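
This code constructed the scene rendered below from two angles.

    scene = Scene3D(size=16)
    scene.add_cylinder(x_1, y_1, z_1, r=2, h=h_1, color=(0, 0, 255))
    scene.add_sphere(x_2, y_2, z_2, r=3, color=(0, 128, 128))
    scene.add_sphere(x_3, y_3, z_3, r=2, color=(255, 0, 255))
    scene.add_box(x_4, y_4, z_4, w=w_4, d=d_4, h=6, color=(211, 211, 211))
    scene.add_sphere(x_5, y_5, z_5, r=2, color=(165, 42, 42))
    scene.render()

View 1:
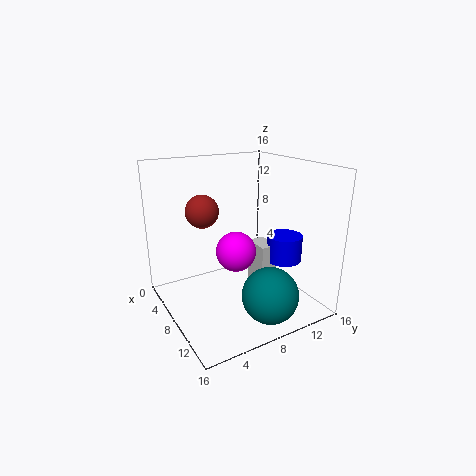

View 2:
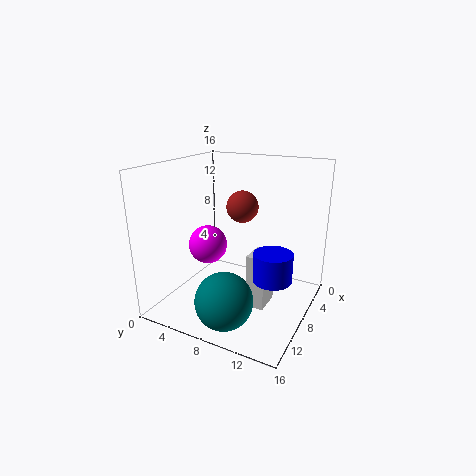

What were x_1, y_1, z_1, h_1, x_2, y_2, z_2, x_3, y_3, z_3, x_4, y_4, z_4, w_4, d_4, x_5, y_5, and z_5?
x_1 = 10
y_1 = 13
z_1 = 5
h_1 = 3
x_2 = 13
y_2 = 9
z_2 = 3
x_3 = 11
y_3 = 6
z_3 = 8
x_4 = 7
y_4 = 10
z_4 = 1
w_4 = 3
d_4 = 2
x_5 = 3
y_5 = 6
z_5 = 10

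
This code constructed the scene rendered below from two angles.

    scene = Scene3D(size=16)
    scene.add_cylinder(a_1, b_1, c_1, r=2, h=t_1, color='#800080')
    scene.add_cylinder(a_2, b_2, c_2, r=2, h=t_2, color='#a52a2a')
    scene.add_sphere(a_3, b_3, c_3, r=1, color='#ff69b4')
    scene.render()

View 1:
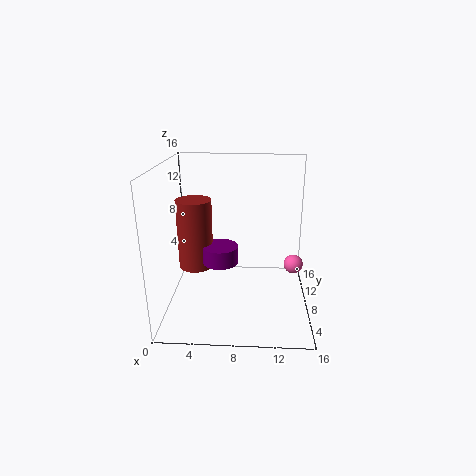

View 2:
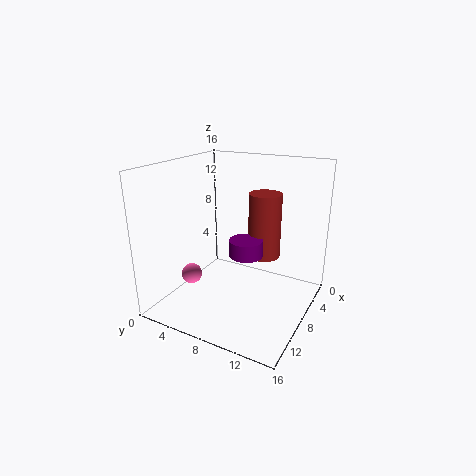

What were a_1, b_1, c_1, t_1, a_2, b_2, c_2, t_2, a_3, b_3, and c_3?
a_1 = 6, b_1 = 8, c_1 = 5, t_1 = 2, a_2 = 3, b_2 = 9, c_2 = 4, t_2 = 8, a_3 = 14, b_3 = 6, c_3 = 6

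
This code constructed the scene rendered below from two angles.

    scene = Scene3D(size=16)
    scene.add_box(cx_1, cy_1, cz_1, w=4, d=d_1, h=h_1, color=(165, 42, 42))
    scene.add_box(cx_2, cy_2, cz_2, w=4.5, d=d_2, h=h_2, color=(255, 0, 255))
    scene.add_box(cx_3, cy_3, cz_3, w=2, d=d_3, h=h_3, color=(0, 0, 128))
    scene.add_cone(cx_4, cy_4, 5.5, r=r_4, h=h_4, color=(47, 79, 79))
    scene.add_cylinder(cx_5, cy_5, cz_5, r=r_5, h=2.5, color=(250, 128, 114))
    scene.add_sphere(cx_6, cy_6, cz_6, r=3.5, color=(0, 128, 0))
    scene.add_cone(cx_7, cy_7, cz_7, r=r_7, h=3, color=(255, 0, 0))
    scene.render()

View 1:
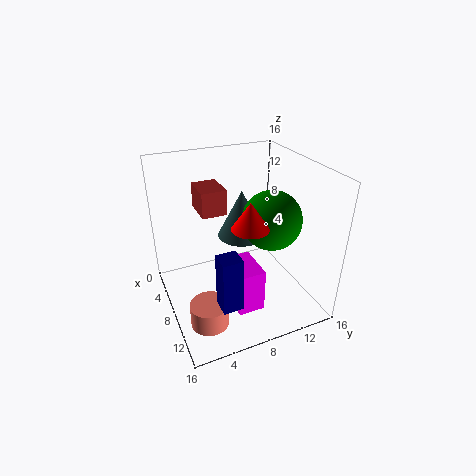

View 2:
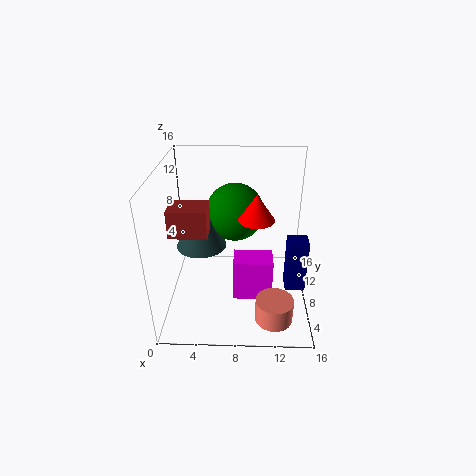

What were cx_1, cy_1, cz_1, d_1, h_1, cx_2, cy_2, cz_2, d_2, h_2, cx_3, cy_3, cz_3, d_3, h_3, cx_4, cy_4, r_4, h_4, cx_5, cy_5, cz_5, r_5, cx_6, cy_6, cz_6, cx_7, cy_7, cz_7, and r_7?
cx_1 = 1; cy_1 = 5; cz_1 = 9.5; d_1 = 3; h_1 = 3; cx_2 = 7.5; cy_2 = 6.5; cz_2 = 0.5; d_2 = 3; h_2 = 5; cx_3 = 13; cy_3 = 3.5; cz_3 = 4.5; d_3 = 2; h_3 = 5.5; cx_4 = 3.5; cy_4 = 10.5; r_4 = 3; h_4 = 6; cx_5 = 12; cy_5 = 3; cz_5 = 1; r_5 = 2; cx_6 = 7.5; cy_6 = 12.5; cz_6 = 9; cx_7 = 10; cy_7 = 8.5; cz_7 = 10; r_7 = 2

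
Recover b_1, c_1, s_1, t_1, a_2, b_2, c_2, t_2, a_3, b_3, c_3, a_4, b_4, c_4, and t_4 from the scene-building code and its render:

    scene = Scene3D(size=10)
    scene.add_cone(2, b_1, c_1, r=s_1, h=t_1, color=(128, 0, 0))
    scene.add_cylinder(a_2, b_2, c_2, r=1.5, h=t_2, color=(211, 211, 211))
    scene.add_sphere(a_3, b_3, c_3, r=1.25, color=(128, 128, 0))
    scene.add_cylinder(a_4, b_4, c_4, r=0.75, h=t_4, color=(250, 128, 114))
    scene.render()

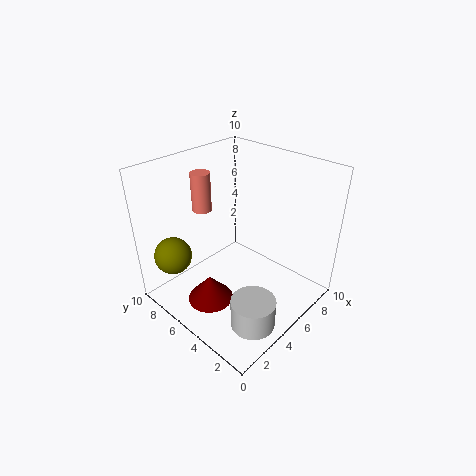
b_1 = 4.75, c_1 = 1.75, s_1 = 1.5, t_1 = 1.75, a_2 = 3.25, b_2 = 2, c_2 = 0.25, t_2 = 2, a_3 = 1.25, b_3 = 7.5, c_3 = 4.25, a_4 = 5.5, b_4 = 9.25, c_4 = 5.5, t_4 = 3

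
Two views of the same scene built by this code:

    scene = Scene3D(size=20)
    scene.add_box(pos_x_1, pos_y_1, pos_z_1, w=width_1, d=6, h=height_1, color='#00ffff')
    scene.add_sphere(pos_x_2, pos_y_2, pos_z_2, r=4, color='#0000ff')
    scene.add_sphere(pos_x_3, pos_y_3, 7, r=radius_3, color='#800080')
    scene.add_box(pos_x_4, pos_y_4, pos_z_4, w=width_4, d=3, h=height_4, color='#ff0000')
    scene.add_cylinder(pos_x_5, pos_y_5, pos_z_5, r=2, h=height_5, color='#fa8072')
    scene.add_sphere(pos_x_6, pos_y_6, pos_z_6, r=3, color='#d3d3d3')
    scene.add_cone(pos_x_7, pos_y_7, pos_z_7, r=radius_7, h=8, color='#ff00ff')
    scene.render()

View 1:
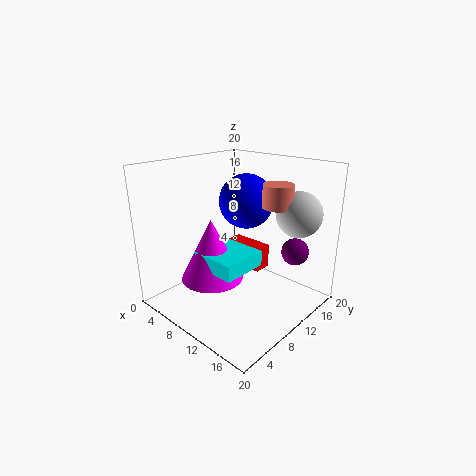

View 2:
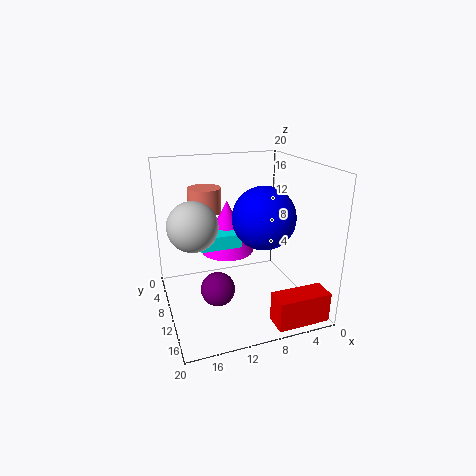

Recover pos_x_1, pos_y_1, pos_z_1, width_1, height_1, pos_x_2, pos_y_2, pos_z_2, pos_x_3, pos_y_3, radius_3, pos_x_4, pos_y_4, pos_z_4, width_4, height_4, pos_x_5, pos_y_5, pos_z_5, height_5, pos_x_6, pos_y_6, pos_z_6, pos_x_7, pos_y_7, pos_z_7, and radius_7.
pos_x_1 = 9; pos_y_1 = 3; pos_z_1 = 8; width_1 = 6; height_1 = 2; pos_x_2 = 8; pos_y_2 = 14; pos_z_2 = 14; pos_x_3 = 15; pos_y_3 = 17; radius_3 = 2; pos_x_4 = 1; pos_y_4 = 17; pos_z_4 = 1; width_4 = 7; height_4 = 4; pos_x_5 = 15; pos_y_5 = 12; pos_z_5 = 15; height_5 = 3; pos_x_6 = 17; pos_y_6 = 14; pos_z_6 = 14; pos_x_7 = 10; pos_y_7 = 5; pos_z_7 = 6; radius_7 = 4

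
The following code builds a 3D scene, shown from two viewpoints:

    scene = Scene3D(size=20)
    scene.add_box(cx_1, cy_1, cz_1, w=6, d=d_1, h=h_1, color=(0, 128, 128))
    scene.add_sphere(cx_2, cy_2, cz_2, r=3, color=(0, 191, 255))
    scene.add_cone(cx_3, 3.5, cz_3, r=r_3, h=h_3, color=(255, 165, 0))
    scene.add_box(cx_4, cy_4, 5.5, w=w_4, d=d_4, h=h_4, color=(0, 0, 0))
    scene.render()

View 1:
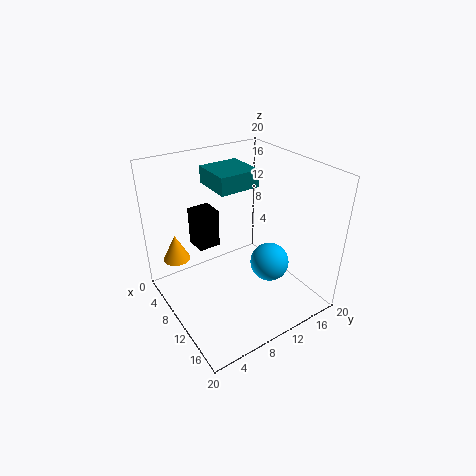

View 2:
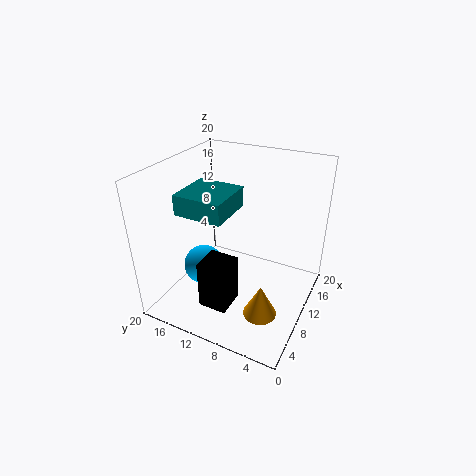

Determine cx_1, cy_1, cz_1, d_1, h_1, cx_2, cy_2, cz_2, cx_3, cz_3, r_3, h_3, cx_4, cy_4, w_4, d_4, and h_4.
cx_1 = 2.5
cy_1 = 8.5
cz_1 = 16
d_1 = 6
h_1 = 2.5
cx_2 = 10
cy_2 = 16
cz_2 = 3.5
cx_3 = 3
cz_3 = 5
r_3 = 2
h_3 = 4
cx_4 = 0.5
cy_4 = 7
w_4 = 3.5
d_4 = 3.5
h_4 = 6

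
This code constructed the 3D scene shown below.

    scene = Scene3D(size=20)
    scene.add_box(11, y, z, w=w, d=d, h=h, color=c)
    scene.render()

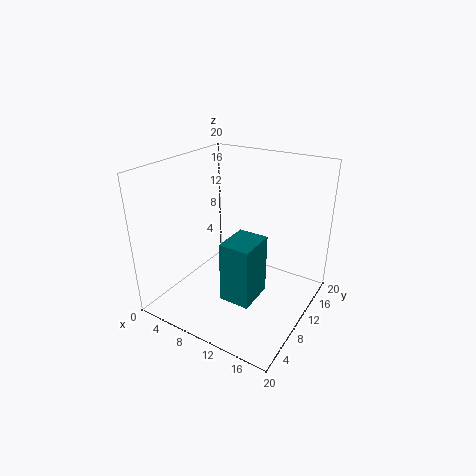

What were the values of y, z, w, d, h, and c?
y = 4
z = 4
w = 4
d = 5
h = 8
c = 'teal'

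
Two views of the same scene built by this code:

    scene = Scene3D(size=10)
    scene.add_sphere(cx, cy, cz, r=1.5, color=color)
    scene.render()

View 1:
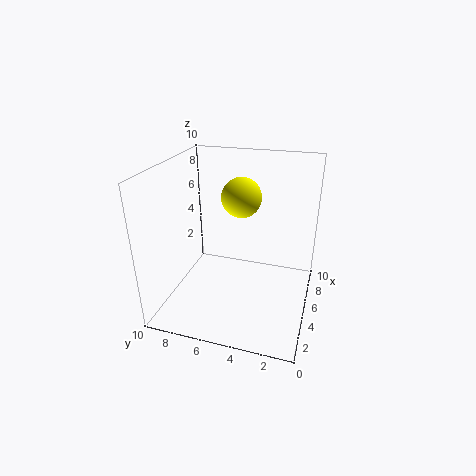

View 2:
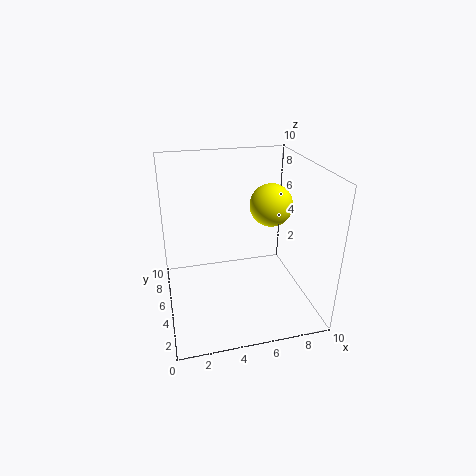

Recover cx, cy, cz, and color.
cx = 7.5, cy = 5.5, cz = 7, color = 'yellow'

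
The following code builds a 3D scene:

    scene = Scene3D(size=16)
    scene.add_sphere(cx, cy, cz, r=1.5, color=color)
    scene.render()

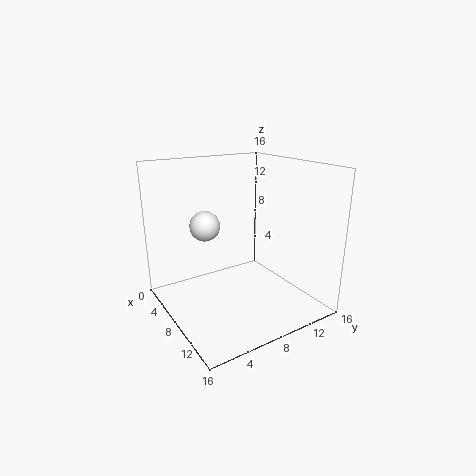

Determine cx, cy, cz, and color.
cx = 9
cy = 3.5
cz = 10.5
color = 'white'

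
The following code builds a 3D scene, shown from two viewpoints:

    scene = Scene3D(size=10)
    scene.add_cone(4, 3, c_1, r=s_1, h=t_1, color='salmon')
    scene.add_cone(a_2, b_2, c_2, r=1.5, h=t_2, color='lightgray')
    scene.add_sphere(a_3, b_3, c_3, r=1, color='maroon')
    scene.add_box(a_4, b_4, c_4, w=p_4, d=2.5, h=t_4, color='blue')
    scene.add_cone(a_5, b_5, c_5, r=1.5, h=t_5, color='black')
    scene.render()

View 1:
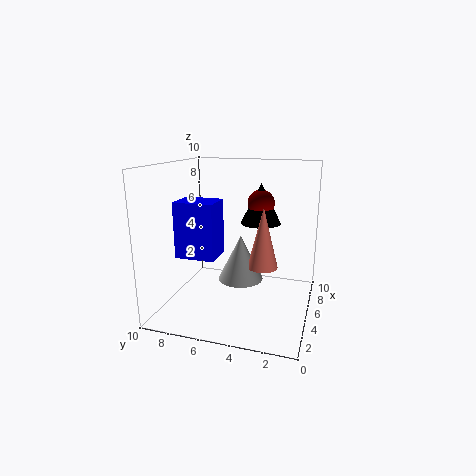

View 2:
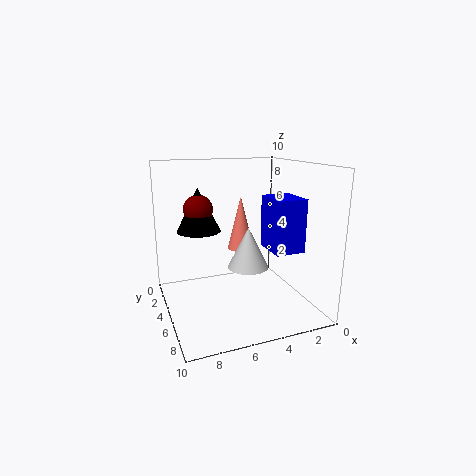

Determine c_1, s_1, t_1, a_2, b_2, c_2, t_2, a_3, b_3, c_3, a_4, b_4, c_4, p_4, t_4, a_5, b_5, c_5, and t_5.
c_1 = 3.5, s_1 = 1, t_1 = 4, a_2 = 4, b_2 = 4.5, c_2 = 2.5, t_2 = 3, a_3 = 7.5, b_3 = 4, c_3 = 7, a_4 = 1.5, b_4 = 5.5, c_4 = 4.5, p_4 = 2, t_4 = 3.5, a_5 = 7.5, b_5 = 4, c_5 = 5.5, t_5 = 3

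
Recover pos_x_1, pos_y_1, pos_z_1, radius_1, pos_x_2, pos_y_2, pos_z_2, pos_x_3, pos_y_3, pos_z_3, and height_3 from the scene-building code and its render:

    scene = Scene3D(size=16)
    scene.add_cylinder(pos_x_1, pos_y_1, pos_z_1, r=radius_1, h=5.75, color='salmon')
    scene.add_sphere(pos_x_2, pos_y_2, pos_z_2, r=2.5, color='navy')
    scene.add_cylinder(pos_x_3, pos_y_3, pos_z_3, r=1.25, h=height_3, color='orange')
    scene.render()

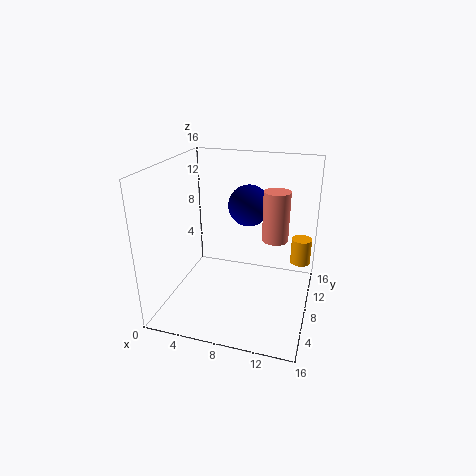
pos_x_1 = 11.75; pos_y_1 = 10.25; pos_z_1 = 7.25; radius_1 = 1.5; pos_x_2 = 8; pos_y_2 = 12.5; pos_z_2 = 10.25; pos_x_3 = 14.5; pos_y_3 = 14; pos_z_3 = 2.75; height_3 = 3.25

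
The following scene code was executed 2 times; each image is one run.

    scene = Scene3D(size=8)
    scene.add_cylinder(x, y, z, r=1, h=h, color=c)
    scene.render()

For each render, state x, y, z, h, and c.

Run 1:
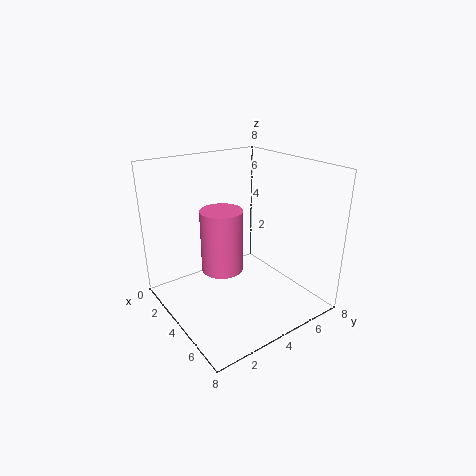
x = 5.5; y = 2; z = 3.5; h = 3; c = 'hotpink'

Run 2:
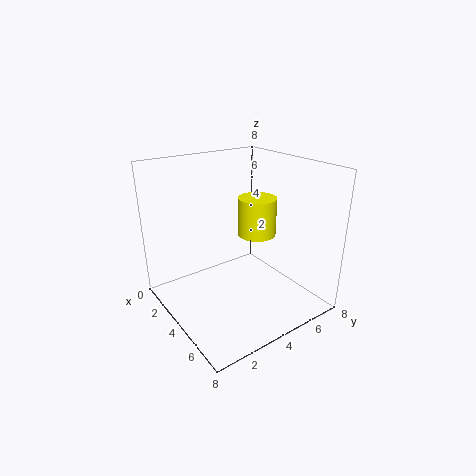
x = 5; y = 4.5; z = 4.5; h = 2; c = 'yellow'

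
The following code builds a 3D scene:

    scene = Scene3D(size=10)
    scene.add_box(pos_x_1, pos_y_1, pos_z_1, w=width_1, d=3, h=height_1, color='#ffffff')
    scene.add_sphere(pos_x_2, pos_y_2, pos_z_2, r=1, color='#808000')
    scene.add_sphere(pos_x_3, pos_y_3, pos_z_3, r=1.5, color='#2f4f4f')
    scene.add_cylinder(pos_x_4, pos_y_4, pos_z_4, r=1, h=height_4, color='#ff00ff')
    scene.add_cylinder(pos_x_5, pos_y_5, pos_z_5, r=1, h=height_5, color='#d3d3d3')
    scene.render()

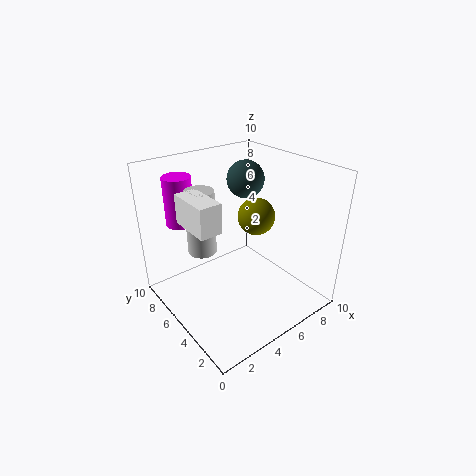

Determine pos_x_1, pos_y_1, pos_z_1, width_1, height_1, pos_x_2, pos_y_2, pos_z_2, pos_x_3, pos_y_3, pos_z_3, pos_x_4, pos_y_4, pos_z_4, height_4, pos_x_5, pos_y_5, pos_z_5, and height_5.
pos_x_1 = 1.5
pos_y_1 = 4
pos_z_1 = 6.5
width_1 = 1.5
height_1 = 2
pos_x_2 = 3.5
pos_y_2 = 1.5
pos_z_2 = 8.5
pos_x_3 = 8.5
pos_y_3 = 8.5
pos_z_3 = 7.5
pos_x_4 = 2.5
pos_y_4 = 8.5
pos_z_4 = 5.5
height_4 = 3.5
pos_x_5 = 3
pos_y_5 = 6.5
pos_z_5 = 4
height_5 = 4.5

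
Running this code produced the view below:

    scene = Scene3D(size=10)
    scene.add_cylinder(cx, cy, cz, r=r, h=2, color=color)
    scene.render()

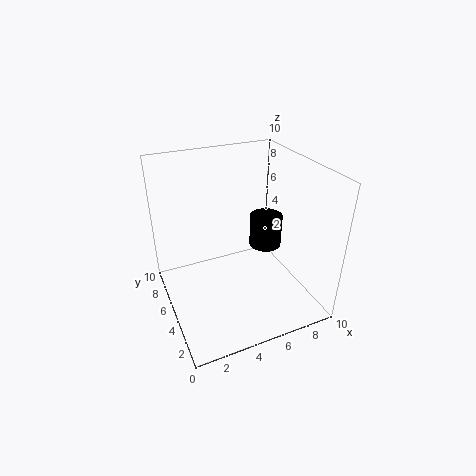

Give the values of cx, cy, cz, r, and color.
cx = 6, cy = 3, cz = 5.5, r = 1, color = 'black'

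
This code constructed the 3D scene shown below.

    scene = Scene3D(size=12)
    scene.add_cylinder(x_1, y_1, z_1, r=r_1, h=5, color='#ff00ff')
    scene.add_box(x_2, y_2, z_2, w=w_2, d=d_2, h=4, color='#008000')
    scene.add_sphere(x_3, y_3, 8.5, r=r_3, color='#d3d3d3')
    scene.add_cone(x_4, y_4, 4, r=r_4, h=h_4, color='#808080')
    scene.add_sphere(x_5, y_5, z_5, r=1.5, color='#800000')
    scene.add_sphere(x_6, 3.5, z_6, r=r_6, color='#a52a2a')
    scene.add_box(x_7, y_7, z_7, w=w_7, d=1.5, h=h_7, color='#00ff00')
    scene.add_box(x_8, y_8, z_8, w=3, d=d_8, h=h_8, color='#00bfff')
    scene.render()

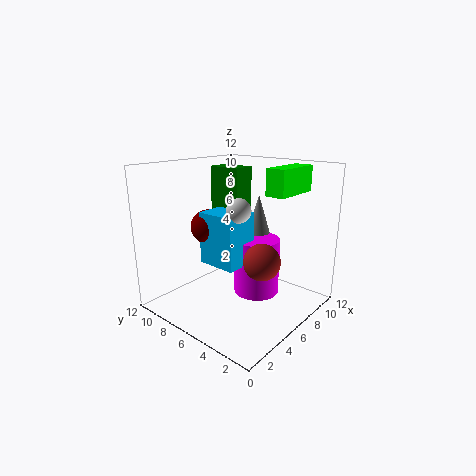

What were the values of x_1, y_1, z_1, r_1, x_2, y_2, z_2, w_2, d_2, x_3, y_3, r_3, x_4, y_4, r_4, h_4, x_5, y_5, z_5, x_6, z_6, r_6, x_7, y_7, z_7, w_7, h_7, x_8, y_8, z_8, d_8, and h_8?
x_1 = 8; y_1 = 5.5; z_1 = 0.5; r_1 = 2; x_2 = 7; y_2 = 7; z_2 = 7.5; w_2 = 2; d_2 = 3; x_3 = 5.5; y_3 = 5.5; r_3 = 1; x_4 = 9.5; y_4 = 6.5; r_4 = 1.5; h_4 = 5; x_5 = 5.5; y_5 = 9; z_5 = 6.5; x_6 = 6; z_6 = 4.5; r_6 = 1.5; x_7 = 5.5; y_7 = 1.5; z_7 = 10; w_7 = 4; h_7 = 2; x_8 = 4.5; y_8 = 5.5; z_8 = 3.5; d_8 = 3.5; h_8 = 4.5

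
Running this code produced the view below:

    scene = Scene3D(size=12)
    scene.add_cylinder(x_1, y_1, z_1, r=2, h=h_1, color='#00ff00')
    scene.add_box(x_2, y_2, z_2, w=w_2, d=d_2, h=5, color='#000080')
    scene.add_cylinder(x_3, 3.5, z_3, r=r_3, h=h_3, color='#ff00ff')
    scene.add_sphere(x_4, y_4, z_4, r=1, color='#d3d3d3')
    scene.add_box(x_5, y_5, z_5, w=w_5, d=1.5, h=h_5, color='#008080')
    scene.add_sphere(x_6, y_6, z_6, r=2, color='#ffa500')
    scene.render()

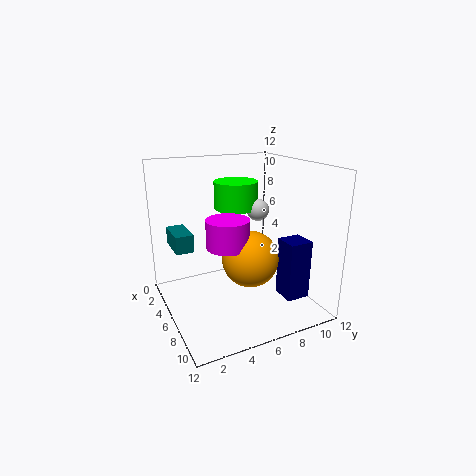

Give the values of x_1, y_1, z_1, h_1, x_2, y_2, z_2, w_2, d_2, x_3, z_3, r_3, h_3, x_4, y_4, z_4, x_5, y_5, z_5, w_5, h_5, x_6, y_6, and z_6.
x_1 = 2.5; y_1 = 7.5; z_1 = 7.5; h_1 = 2.5; x_2 = 7.5; y_2 = 9; z_2 = 1; w_2 = 2; d_2 = 2; x_3 = 9.5; z_3 = 7; r_3 = 1.5; h_3 = 2; x_4 = 4; y_4 = 9; z_4 = 7.5; x_5 = 2; y_5 = 1; z_5 = 5; w_5 = 3; h_5 = 1.5; x_6 = 10; y_6 = 5; z_6 = 6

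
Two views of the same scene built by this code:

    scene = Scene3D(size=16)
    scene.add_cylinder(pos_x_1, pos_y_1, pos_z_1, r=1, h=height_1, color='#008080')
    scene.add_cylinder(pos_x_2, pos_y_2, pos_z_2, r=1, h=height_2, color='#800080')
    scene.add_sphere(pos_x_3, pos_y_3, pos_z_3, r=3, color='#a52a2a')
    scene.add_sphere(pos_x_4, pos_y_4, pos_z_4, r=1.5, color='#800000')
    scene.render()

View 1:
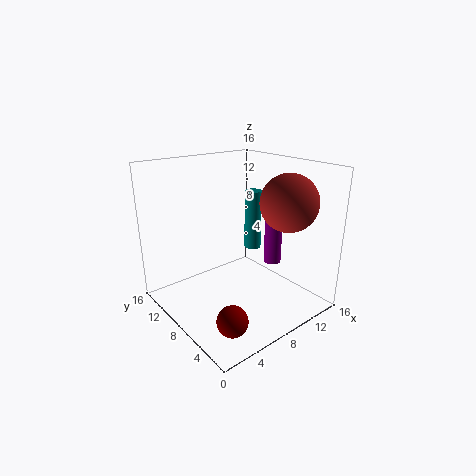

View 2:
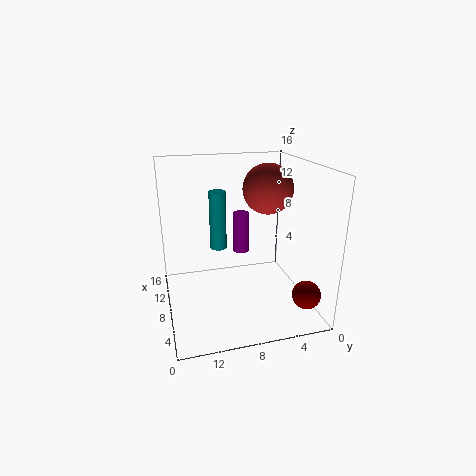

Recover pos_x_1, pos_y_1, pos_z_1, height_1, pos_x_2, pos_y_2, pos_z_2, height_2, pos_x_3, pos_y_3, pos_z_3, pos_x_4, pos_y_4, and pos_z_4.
pos_x_1 = 11.5, pos_y_1 = 9.5, pos_z_1 = 5.5, height_1 = 7, pos_x_2 = 12, pos_y_2 = 6.5, pos_z_2 = 4.5, height_2 = 5, pos_x_3 = 11, pos_y_3 = 3.5, pos_z_3 = 12.5, pos_x_4 = 2.5, pos_y_4 = 2, pos_z_4 = 3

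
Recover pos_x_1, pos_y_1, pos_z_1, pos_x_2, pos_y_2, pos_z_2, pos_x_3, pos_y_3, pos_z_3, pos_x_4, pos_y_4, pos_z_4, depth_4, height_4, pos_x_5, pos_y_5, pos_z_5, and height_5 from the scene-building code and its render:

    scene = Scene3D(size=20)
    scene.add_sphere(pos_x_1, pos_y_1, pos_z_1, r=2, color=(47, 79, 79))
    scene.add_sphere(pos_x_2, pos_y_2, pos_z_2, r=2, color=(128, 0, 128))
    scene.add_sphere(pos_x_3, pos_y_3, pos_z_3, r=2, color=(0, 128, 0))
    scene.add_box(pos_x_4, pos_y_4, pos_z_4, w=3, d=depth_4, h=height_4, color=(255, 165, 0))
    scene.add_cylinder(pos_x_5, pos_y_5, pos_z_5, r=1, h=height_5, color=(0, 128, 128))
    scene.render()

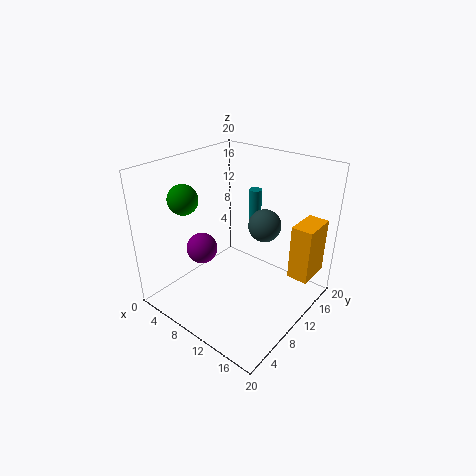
pos_x_1 = 15, pos_y_1 = 9, pos_z_1 = 14, pos_x_2 = 8, pos_y_2 = 5, pos_z_2 = 10, pos_x_3 = 5, pos_y_3 = 5, pos_z_3 = 16, pos_x_4 = 16, pos_y_4 = 14, pos_z_4 = 4, depth_4 = 5, height_4 = 8, pos_x_5 = 7, pos_y_5 = 18, pos_z_5 = 7, height_5 = 7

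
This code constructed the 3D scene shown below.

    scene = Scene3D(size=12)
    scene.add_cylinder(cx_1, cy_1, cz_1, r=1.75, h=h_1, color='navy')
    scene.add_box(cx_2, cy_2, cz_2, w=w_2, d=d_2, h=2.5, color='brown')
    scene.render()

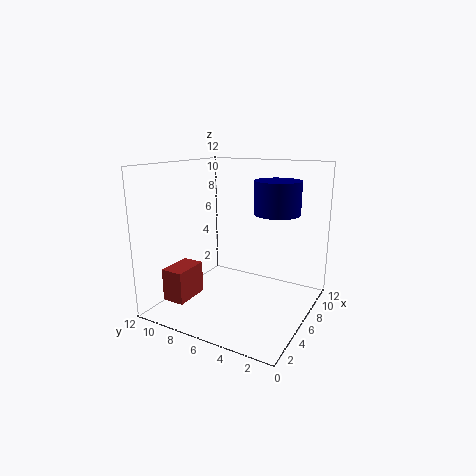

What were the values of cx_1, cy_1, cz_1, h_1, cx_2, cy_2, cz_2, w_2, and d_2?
cx_1 = 5.75
cy_1 = 2.5
cz_1 = 8.5
h_1 = 2.5
cx_2 = 0.5
cy_2 = 7.75
cz_2 = 2
w_2 = 2.75
d_2 = 1.75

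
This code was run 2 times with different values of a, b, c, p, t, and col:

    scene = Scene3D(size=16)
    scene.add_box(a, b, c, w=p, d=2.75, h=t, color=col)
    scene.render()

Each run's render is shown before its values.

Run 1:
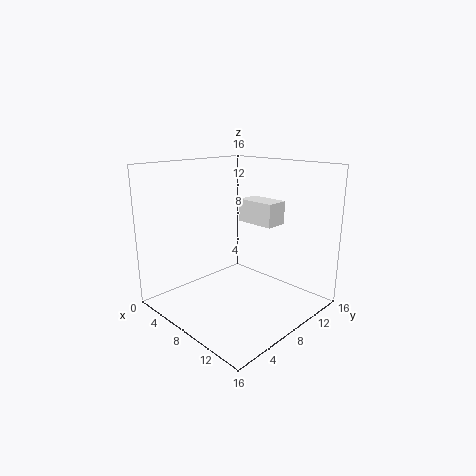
a = 5; b = 11.25; c = 8.75; p = 4.75; t = 2.75; col = 'white'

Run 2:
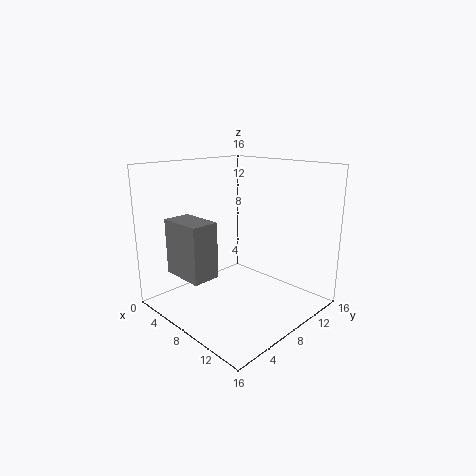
a = 5.75; b = 0.25; c = 5.75; p = 4.5; t = 5.5; col = 'gray'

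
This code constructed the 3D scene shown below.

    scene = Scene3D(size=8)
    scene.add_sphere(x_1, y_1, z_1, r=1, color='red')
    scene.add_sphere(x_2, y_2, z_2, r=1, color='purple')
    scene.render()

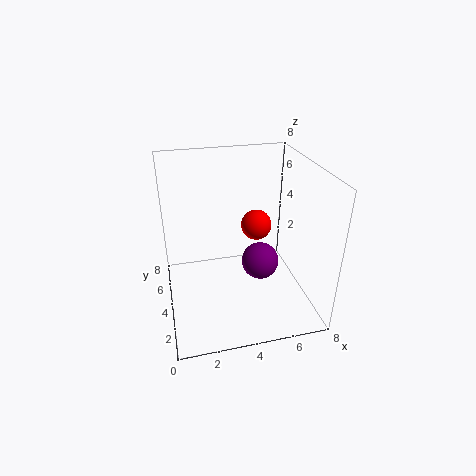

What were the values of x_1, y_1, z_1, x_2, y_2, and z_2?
x_1 = 6, y_1 = 7, z_1 = 3, x_2 = 5, y_2 = 3, z_2 = 3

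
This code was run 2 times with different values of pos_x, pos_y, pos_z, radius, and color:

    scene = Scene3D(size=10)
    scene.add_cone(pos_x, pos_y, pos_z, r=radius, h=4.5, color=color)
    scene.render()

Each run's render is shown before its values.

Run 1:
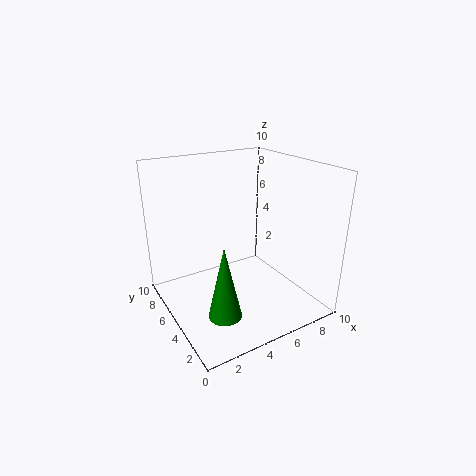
pos_x = 2; pos_y = 1.5; pos_z = 2; radius = 1; color = 'green'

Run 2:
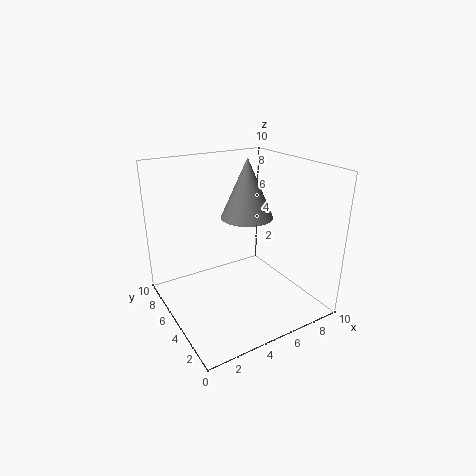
pos_x = 7; pos_y = 7; pos_z = 5.5; radius = 2; color = 'gray'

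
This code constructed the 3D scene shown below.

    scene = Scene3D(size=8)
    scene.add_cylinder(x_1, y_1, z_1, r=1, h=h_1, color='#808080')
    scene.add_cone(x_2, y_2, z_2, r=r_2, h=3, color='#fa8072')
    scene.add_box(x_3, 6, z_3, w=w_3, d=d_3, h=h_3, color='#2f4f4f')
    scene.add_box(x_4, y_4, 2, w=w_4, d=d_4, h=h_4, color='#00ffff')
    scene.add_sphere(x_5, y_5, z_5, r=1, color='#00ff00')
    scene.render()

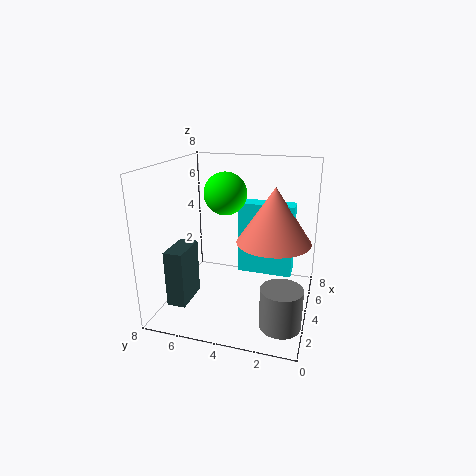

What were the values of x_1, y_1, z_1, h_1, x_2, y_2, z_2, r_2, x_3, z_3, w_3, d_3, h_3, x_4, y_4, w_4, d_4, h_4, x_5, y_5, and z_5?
x_1 = 1
y_1 = 1
z_1 = 1
h_1 = 2
x_2 = 4
y_2 = 2
z_2 = 4
r_2 = 2
x_3 = 1
z_3 = 1
w_3 = 2
d_3 = 1
h_3 = 3
x_4 = 4
y_4 = 1
w_4 = 1
d_4 = 3
h_4 = 4
x_5 = 2
y_5 = 4
z_5 = 7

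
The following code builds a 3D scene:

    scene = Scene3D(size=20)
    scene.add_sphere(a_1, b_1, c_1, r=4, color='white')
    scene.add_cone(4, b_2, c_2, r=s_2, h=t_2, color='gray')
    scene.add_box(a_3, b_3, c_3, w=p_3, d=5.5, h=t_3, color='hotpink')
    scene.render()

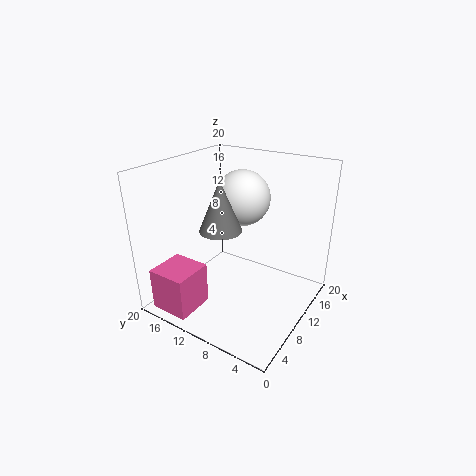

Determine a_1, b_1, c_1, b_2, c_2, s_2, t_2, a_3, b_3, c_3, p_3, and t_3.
a_1 = 13.5
b_1 = 11.5
c_1 = 14.5
b_2 = 8.5
c_2 = 14
s_2 = 2.5
t_2 = 6
a_3 = 1
b_3 = 13
c_3 = 0.5
p_3 = 5.5
t_3 = 6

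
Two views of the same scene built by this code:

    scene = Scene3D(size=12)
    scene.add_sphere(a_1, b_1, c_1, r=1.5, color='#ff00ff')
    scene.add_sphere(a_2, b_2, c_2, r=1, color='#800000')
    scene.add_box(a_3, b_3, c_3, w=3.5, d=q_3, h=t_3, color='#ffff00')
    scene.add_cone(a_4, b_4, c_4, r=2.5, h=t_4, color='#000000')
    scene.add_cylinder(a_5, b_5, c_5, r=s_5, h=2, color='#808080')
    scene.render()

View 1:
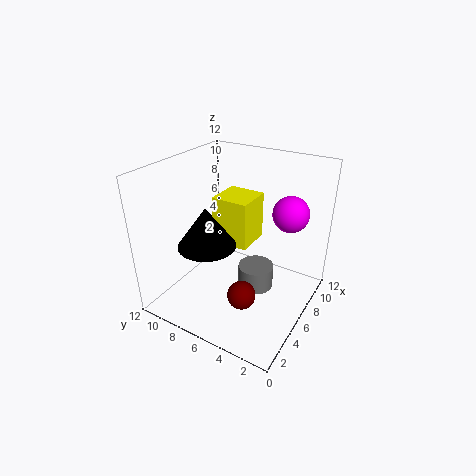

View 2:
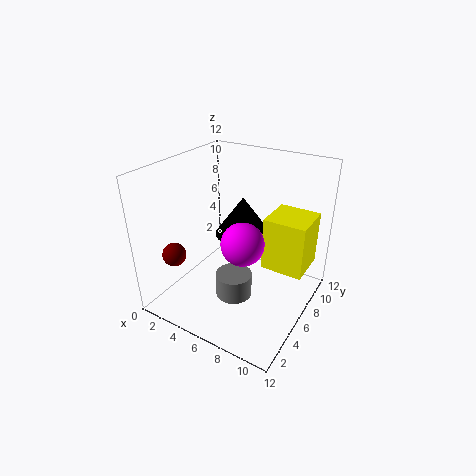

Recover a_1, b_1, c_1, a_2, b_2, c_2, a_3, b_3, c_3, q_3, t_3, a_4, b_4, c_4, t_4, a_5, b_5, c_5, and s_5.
a_1 = 8.5, b_1 = 2.5, c_1 = 8, a_2 = 1.5, b_2 = 3, c_2 = 4.5, a_3 = 8, b_3 = 6.5, c_3 = 3.5, q_3 = 3.5, t_3 = 4.5, a_4 = 5, b_4 = 8.5, c_4 = 5, t_4 = 3.5, a_5 = 6.5, b_5 = 4.5, c_5 = 1.5, s_5 = 1.5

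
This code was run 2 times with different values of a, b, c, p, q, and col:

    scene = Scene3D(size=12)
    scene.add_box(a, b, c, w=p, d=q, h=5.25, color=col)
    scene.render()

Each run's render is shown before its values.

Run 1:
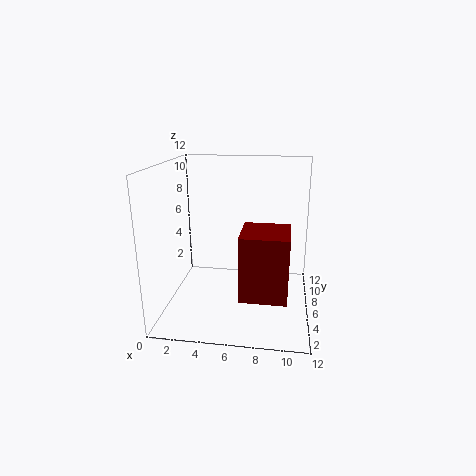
a = 6.5
b = 2.5
c = 2
p = 3.75
q = 4
col = 'maroon'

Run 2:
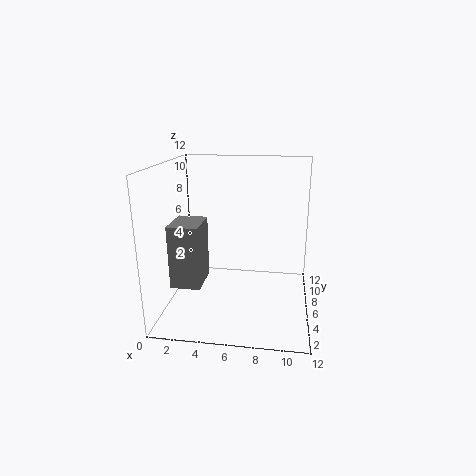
a = 0.75
b = 3.5
c = 2.25
p = 2.5
q = 3.25
col = 'gray'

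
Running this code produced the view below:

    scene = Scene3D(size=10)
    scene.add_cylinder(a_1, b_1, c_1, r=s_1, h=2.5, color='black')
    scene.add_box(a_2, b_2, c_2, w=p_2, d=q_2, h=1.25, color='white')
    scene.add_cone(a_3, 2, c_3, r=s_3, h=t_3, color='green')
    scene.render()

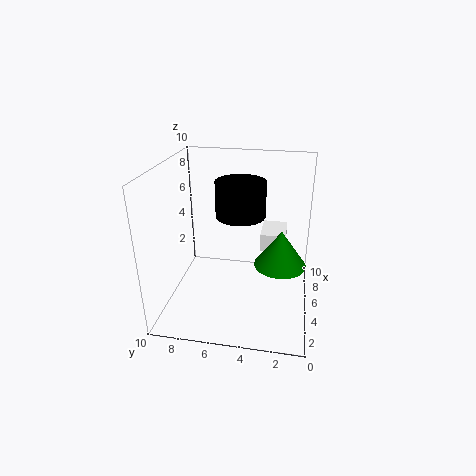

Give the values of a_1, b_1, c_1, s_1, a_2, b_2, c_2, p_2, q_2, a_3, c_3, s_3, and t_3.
a_1 = 6; b_1 = 5; c_1 = 6.25; s_1 = 1.75; a_2 = 5.25; b_2 = 1.75; c_2 = 4; p_2 = 2.5; q_2 = 1.75; a_3 = 4.5; c_3 = 3.5; s_3 = 1.75; t_3 = 2.5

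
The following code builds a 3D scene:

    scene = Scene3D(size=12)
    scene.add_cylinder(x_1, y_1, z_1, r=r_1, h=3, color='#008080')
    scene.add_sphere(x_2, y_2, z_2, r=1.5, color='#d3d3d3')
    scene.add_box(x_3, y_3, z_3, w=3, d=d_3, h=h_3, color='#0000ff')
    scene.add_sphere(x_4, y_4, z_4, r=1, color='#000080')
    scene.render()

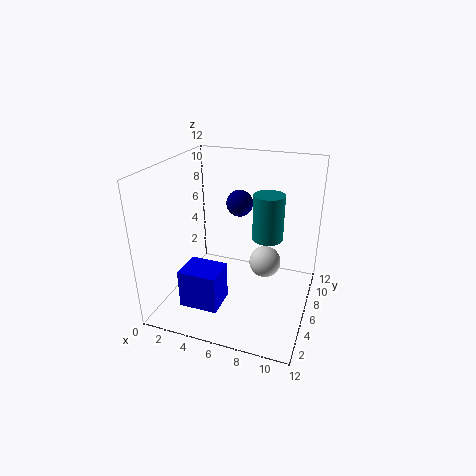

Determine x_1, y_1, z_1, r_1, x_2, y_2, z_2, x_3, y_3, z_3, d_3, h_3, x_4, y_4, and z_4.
x_1 = 9.5, y_1 = 2, z_1 = 8.5, r_1 = 1, x_2 = 7.5, y_2 = 9.5, z_2 = 2, x_3 = 3, y_3 = 1, z_3 = 2, d_3 = 2.5, h_3 = 3, x_4 = 6.5, y_4 = 5, z_4 = 9.5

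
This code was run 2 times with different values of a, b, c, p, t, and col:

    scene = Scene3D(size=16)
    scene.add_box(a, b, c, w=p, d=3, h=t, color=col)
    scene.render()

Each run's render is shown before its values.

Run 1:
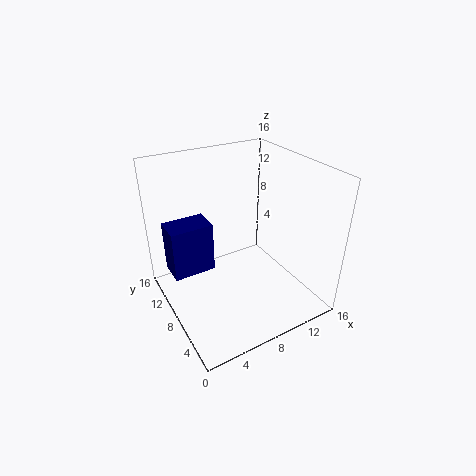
a = 0.5
b = 8
c = 5
p = 4.5
t = 5.5
col = 'navy'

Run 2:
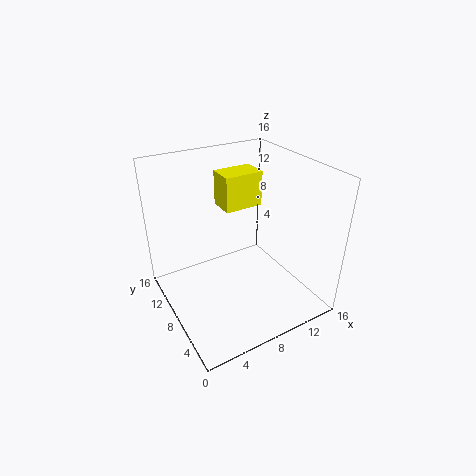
a = 7.5
b = 9.5
c = 10.5
p = 4.5
t = 4
col = 'yellow'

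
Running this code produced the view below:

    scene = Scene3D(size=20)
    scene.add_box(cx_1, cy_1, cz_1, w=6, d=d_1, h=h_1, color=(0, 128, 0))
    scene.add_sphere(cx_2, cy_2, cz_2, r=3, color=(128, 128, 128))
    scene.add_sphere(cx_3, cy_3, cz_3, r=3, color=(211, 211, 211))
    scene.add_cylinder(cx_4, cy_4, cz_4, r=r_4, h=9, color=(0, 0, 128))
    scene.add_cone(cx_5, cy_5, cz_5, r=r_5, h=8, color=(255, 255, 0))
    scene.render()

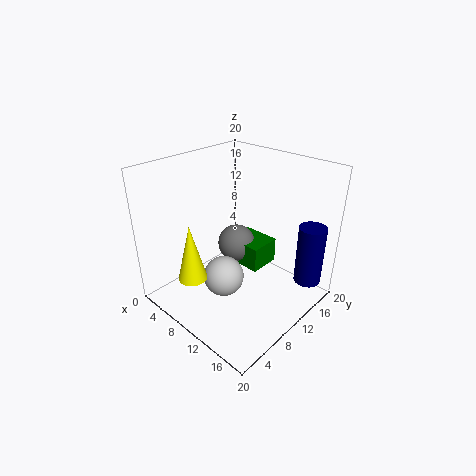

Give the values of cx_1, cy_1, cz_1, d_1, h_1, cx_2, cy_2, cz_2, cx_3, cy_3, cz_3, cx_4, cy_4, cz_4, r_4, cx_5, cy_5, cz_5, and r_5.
cx_1 = 4; cy_1 = 14; cz_1 = 2; d_1 = 5; h_1 = 4; cx_2 = 5; cy_2 = 15; cz_2 = 5; cx_3 = 8; cy_3 = 9; cz_3 = 3; cx_4 = 17; cy_4 = 18; cz_4 = 2; r_4 = 2; cx_5 = 7; cy_5 = 4; cz_5 = 5; r_5 = 2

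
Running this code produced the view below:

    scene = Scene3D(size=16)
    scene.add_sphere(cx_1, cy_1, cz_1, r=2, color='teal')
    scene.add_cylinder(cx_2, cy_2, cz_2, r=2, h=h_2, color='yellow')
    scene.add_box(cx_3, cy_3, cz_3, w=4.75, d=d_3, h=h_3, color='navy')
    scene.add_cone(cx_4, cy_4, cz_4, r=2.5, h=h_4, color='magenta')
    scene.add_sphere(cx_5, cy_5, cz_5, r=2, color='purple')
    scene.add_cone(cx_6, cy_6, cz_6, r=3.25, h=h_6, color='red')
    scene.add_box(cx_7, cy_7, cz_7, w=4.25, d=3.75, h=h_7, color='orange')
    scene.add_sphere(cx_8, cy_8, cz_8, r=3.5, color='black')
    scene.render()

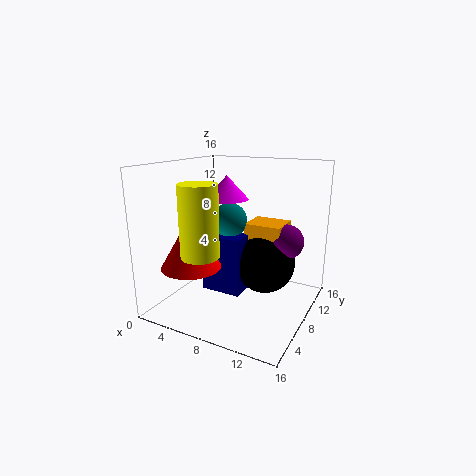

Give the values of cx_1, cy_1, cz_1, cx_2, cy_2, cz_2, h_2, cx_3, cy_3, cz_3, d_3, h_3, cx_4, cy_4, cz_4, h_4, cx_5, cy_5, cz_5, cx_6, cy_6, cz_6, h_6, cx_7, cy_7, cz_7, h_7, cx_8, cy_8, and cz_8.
cx_1 = 6.25
cy_1 = 9.25
cz_1 = 9.5
cx_2 = 6
cy_2 = 3.5
cz_2 = 7
h_2 = 7.5
cx_3 = 3.75
cy_3 = 7
cz_3 = 1.25
d_3 = 2.75
h_3 = 6.75
cx_4 = 5.5
cy_4 = 10
cz_4 = 11.75
h_4 = 2.75
cx_5 = 12.5
cy_5 = 11.25
cz_5 = 7.25
cx_6 = 4.25
cy_6 = 4.25
cz_6 = 5.25
h_6 = 5.5
cx_7 = 8
cy_7 = 9.5
cz_7 = 6
h_7 = 3.25
cx_8 = 10.25
cy_8 = 10.5
cz_8 = 4.5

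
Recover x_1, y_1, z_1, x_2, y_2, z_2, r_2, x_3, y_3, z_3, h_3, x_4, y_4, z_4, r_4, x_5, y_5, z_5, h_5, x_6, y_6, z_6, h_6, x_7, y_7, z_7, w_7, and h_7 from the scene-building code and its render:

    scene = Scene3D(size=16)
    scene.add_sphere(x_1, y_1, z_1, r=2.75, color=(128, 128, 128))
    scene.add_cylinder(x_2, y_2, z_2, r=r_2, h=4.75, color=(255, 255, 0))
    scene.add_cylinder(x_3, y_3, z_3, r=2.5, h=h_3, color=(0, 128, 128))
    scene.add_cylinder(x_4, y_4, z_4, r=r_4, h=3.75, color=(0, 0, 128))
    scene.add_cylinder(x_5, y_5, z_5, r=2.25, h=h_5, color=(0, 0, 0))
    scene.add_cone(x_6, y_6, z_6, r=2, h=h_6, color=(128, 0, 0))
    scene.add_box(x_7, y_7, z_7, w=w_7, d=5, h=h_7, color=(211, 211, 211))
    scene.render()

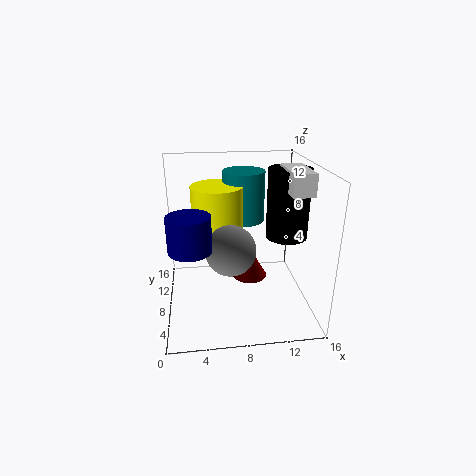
x_1 = 7, y_1 = 6.5, z_1 = 7.25, x_2 = 6, y_2 = 10.75, z_2 = 8.5, r_2 = 3, x_3 = 9.25, y_3 = 12.25, z_3 = 8.5, h_3 = 6, x_4 = 2.75, y_4 = 5.5, z_4 = 8, r_4 = 2.25, x_5 = 13.25, y_5 = 7.25, z_5 = 8.25, h_5 = 7.5, x_6 = 9.5, y_6 = 8.75, z_6 = 2.75, h_6 = 3.5, x_7 = 12.5, y_7 = 3.5, z_7 = 13.75, w_7 = 2.25, h_7 = 2.25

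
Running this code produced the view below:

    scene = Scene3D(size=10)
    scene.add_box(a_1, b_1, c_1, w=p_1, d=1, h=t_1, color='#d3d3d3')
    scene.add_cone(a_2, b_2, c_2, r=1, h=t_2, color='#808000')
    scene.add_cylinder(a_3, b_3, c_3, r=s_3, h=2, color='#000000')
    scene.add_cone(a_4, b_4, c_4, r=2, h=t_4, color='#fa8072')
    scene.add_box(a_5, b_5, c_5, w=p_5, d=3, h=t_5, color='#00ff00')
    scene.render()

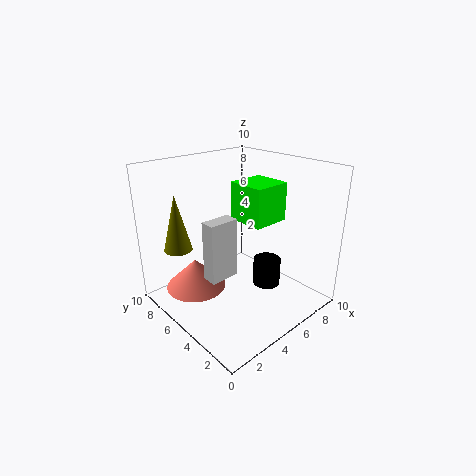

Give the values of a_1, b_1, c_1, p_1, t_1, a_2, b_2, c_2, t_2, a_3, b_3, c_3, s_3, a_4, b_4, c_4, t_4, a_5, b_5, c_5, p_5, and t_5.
a_1 = 2
b_1 = 4
c_1 = 3
p_1 = 2
t_1 = 4
a_2 = 2
b_2 = 8
c_2 = 4
t_2 = 4
a_3 = 7
b_3 = 4
c_3 = 1
s_3 = 1
a_4 = 2
b_4 = 6
c_4 = 2
t_4 = 2
a_5 = 7
b_5 = 5
c_5 = 5
p_5 = 3
t_5 = 3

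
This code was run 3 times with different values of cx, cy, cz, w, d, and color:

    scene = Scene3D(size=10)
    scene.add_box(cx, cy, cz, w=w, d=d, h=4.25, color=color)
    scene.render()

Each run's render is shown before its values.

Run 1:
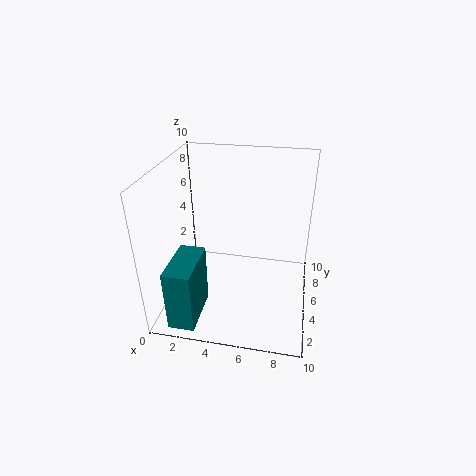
cx = 1.25; cy = 0.25; cz = 0.5; w = 1.75; d = 3.5; color = 'teal'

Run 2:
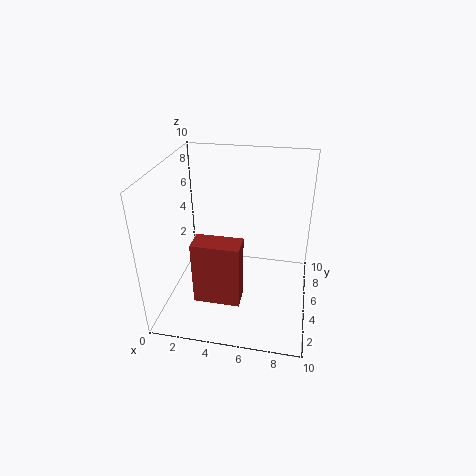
cx = 2.75; cy = 1.5; cz = 2; w = 3; d = 1.5; color = 'brown'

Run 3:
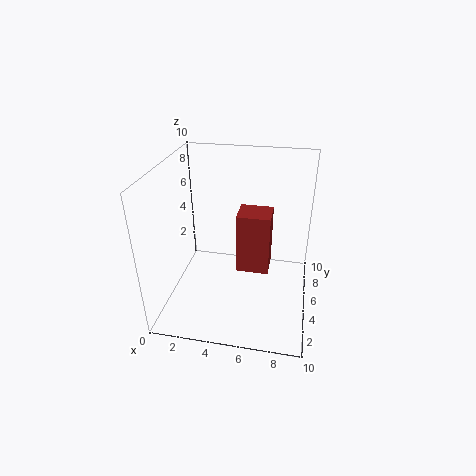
cx = 5; cy = 4.25; cz = 2.75; w = 2.25; d = 2; color = 'brown'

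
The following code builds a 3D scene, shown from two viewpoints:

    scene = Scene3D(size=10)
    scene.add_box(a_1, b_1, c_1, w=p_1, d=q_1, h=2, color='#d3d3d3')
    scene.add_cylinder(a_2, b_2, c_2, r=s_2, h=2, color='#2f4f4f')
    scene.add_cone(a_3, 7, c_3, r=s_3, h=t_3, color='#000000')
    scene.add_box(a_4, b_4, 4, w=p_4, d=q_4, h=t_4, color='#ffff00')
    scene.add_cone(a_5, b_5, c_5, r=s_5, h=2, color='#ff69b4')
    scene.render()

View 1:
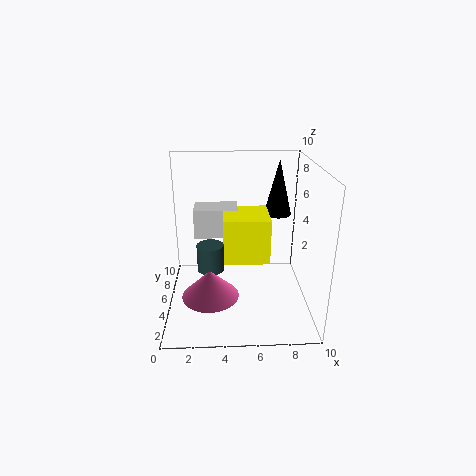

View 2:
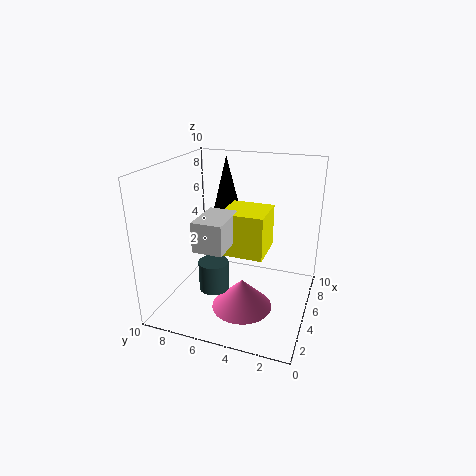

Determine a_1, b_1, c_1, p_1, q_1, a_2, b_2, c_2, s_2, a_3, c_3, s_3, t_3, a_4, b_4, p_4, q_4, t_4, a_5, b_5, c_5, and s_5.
a_1 = 2
b_1 = 5
c_1 = 5
p_1 = 3
q_1 = 2
a_2 = 3
b_2 = 6
c_2 = 2
s_2 = 1
a_3 = 8
c_3 = 6
s_3 = 1
t_3 = 4
a_4 = 4
b_4 = 3
p_4 = 3
q_4 = 3
t_4 = 3
a_5 = 3
b_5 = 4
c_5 = 1
s_5 = 2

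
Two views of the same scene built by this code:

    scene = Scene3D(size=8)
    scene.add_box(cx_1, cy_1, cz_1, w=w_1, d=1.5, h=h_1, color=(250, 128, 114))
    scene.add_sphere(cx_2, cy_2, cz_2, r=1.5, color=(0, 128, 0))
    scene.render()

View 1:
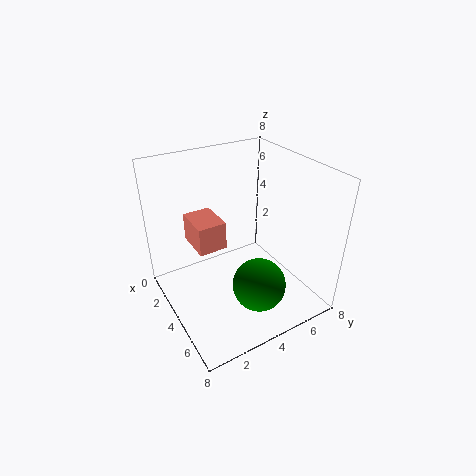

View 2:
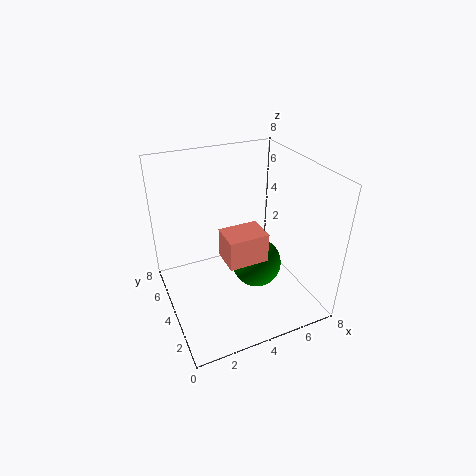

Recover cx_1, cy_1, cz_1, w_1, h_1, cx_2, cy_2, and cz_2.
cx_1 = 2.5, cy_1 = 1.5, cz_1 = 4, w_1 = 2, h_1 = 1.5, cx_2 = 5.5, cy_2 = 4.5, cz_2 = 1.5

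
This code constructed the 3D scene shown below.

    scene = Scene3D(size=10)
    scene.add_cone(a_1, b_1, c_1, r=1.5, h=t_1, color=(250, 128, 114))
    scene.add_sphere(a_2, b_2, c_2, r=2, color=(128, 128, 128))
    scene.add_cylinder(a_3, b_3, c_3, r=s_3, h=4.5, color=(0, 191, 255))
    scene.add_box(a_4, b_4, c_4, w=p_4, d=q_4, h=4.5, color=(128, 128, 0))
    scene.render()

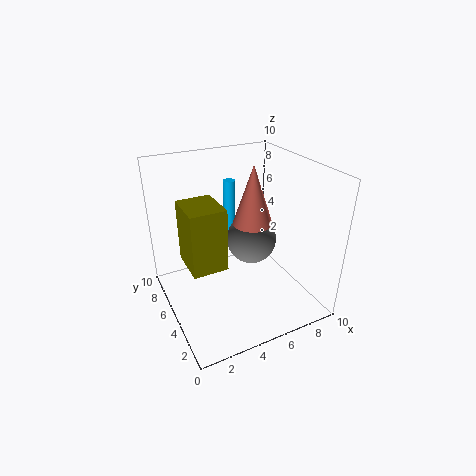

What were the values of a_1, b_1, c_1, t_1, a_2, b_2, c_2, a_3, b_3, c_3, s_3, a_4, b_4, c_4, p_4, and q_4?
a_1 = 7, b_1 = 6.5, c_1 = 5, t_1 = 4.5, a_2 = 7.5, b_2 = 7.5, c_2 = 3, a_3 = 6.5, b_3 = 9.5, c_3 = 3, s_3 = 0.5, a_4 = 1.5, b_4 = 4.5, c_4 = 3, p_4 = 2.5, q_4 = 3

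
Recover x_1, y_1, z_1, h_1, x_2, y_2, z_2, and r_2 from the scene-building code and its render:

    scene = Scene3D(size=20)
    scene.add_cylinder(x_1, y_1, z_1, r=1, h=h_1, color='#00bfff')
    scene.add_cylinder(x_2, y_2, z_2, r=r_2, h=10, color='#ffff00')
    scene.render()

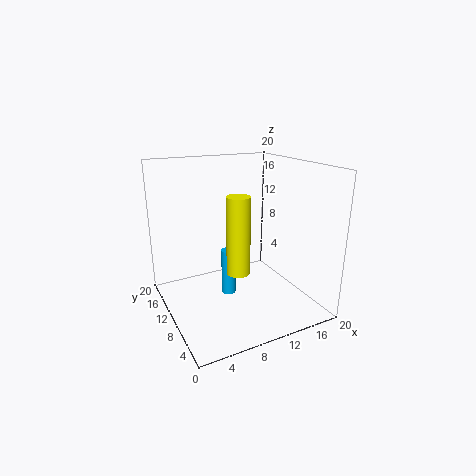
x_1 = 8.5; y_1 = 10; z_1 = 2; h_1 = 6.5; x_2 = 8; y_2 = 6; z_2 = 7; r_2 = 1.5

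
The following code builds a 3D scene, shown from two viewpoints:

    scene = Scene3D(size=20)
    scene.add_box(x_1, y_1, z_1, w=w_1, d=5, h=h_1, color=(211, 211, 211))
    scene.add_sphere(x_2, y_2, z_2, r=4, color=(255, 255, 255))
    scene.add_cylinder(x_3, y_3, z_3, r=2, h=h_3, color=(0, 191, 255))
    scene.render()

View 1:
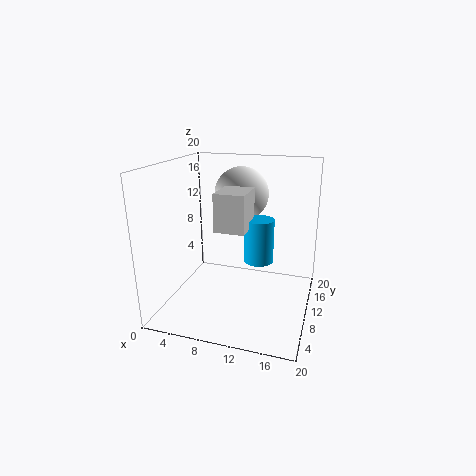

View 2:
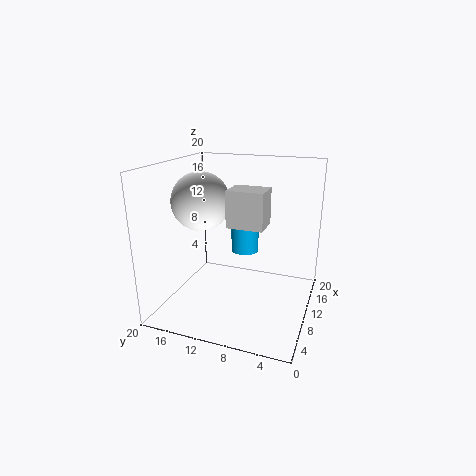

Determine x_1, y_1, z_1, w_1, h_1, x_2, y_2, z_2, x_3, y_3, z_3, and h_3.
x_1 = 8; y_1 = 6; z_1 = 12; w_1 = 4; h_1 = 5; x_2 = 9; y_2 = 15; z_2 = 15; x_3 = 13; y_3 = 10; z_3 = 7; h_3 = 6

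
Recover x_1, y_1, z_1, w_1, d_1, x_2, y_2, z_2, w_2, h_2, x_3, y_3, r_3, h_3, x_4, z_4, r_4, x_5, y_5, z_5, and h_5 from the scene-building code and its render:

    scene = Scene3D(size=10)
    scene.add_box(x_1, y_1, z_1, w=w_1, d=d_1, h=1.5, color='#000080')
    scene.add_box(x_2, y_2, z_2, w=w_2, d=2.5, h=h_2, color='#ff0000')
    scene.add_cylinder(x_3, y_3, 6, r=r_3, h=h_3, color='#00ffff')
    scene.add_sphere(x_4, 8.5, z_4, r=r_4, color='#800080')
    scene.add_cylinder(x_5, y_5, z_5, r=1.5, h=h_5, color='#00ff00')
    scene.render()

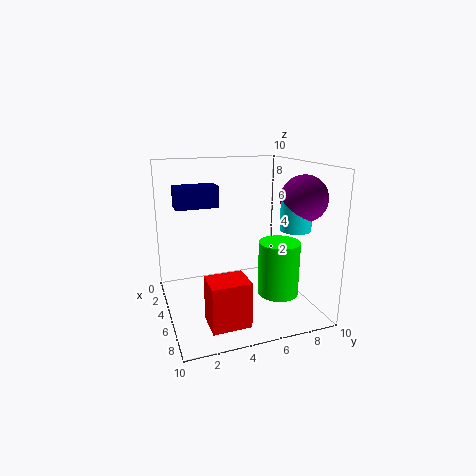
x_1 = 2.5, y_1 = 1, z_1 = 7, w_1 = 1.5, d_1 = 3, x_2 = 7, y_2 = 2, z_2 = 0.5, w_2 = 2, h_2 = 3, x_3 = 7.5, y_3 = 8, r_3 = 1, h_3 = 2, x_4 = 7.5, z_4 = 8, r_4 = 1.5, x_5 = 5.5, y_5 = 8, z_5 = 0.5, h_5 = 4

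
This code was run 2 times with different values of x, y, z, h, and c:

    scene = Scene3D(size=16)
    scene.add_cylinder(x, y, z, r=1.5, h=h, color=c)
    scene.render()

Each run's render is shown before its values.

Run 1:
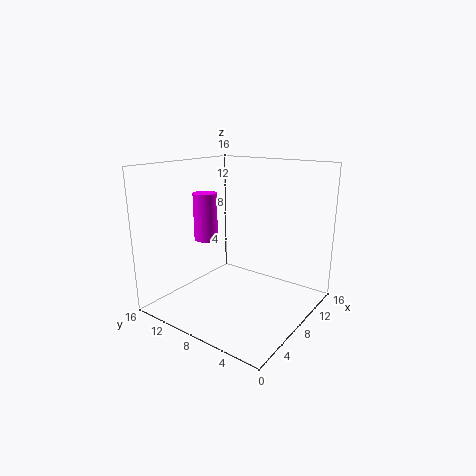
x = 10; y = 14.5; z = 6; h = 6; c = 'magenta'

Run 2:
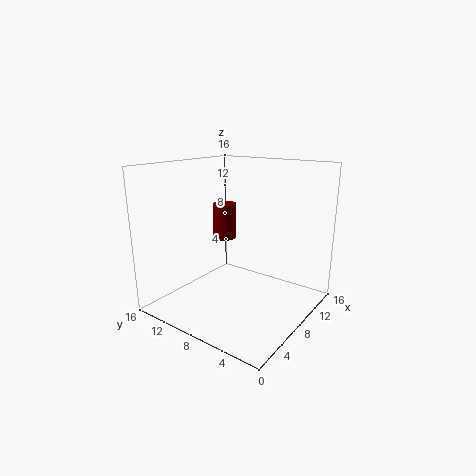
x = 12; y = 13; z = 6; h = 4.5; c = 'maroon'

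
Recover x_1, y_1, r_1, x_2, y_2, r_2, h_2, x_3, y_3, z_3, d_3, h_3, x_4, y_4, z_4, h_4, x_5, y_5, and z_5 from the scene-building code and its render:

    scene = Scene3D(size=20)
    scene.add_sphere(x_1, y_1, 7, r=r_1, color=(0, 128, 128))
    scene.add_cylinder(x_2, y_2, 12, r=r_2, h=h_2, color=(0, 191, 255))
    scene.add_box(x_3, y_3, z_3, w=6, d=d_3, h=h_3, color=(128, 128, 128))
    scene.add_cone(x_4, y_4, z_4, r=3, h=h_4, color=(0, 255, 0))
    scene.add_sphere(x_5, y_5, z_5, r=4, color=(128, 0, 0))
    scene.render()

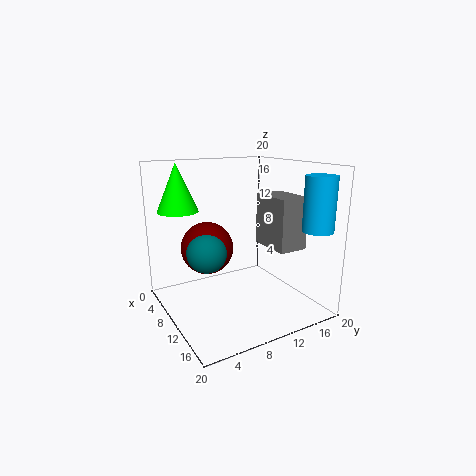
x_1 = 6; y_1 = 7; r_1 = 3; x_2 = 18; y_2 = 17; r_2 = 2; h_2 = 7; x_3 = 10; y_3 = 13; z_3 = 9; d_3 = 4; h_3 = 7; x_4 = 3; y_4 = 4; z_4 = 13; h_4 = 7; x_5 = 4; y_5 = 8; z_5 = 7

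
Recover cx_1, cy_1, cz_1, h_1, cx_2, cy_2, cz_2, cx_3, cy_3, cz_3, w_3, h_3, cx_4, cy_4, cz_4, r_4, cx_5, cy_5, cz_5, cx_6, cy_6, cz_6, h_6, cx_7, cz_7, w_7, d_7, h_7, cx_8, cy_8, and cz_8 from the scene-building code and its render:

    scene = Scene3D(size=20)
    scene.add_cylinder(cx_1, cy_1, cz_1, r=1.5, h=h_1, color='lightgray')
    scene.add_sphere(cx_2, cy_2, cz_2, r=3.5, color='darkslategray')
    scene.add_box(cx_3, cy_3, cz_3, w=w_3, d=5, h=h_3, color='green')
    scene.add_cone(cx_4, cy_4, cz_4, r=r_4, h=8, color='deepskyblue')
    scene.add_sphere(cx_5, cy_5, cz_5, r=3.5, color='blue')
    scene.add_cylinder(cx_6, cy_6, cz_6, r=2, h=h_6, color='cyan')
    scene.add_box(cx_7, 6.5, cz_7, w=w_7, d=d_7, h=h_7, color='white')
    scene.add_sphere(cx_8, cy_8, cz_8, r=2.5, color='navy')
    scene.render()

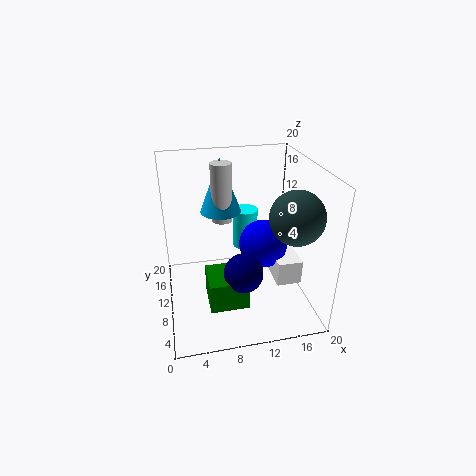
cx_1 = 8.5; cy_1 = 14; cz_1 = 11; h_1 = 8.5; cx_2 = 16.5; cy_2 = 5.5; cz_2 = 14.5; cx_3 = 5; cy_3 = 3; cz_3 = 3.5; w_3 = 5; h_3 = 4; cx_4 = 8.5; cy_4 = 15; cz_4 = 12; r_4 = 3; cx_5 = 14; cy_5 = 11; cz_5 = 8; cx_6 = 13; cy_6 = 18; cz_6 = 4; h_6 = 6.5; cx_7 = 15; cz_7 = 3.5; w_7 = 3.5; d_7 = 4.5; h_7 = 3.5; cx_8 = 9.5; cy_8 = 4.5; cz_8 = 8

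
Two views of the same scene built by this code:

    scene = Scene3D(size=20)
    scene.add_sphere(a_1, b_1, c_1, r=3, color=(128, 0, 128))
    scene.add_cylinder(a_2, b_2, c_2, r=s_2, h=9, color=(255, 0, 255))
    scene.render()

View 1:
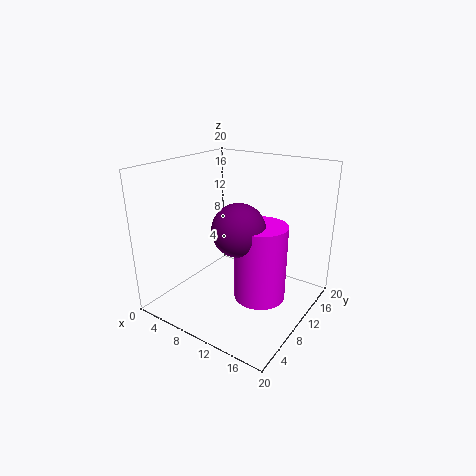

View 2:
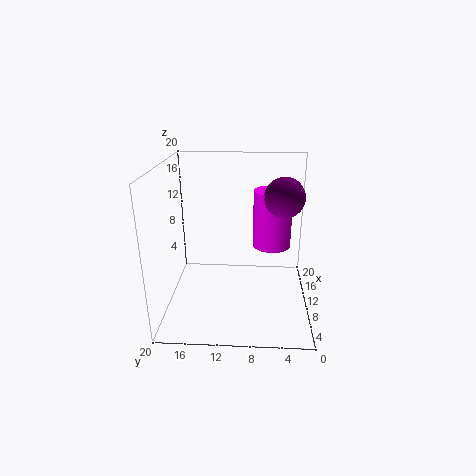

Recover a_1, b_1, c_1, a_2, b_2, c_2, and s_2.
a_1 = 14.5, b_1 = 3.5, c_1 = 14.5, a_2 = 16.5, b_2 = 5, c_2 = 6, s_2 = 3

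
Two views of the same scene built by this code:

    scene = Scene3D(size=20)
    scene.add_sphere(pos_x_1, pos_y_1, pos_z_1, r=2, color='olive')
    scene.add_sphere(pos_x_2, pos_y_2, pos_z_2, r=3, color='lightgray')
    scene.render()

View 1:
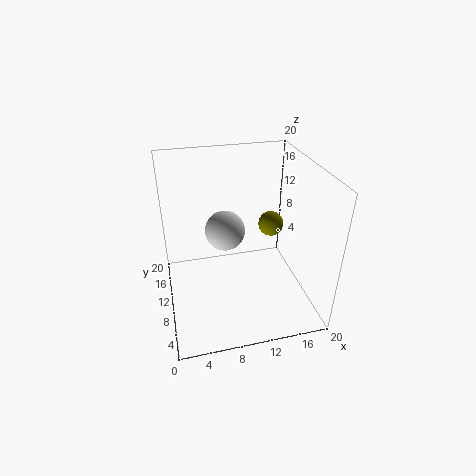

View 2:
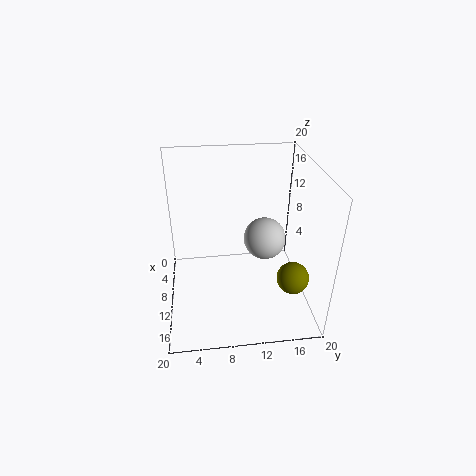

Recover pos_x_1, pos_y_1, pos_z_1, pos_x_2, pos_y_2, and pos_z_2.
pos_x_1 = 17; pos_y_1 = 16; pos_z_1 = 8; pos_x_2 = 9; pos_y_2 = 14; pos_z_2 = 9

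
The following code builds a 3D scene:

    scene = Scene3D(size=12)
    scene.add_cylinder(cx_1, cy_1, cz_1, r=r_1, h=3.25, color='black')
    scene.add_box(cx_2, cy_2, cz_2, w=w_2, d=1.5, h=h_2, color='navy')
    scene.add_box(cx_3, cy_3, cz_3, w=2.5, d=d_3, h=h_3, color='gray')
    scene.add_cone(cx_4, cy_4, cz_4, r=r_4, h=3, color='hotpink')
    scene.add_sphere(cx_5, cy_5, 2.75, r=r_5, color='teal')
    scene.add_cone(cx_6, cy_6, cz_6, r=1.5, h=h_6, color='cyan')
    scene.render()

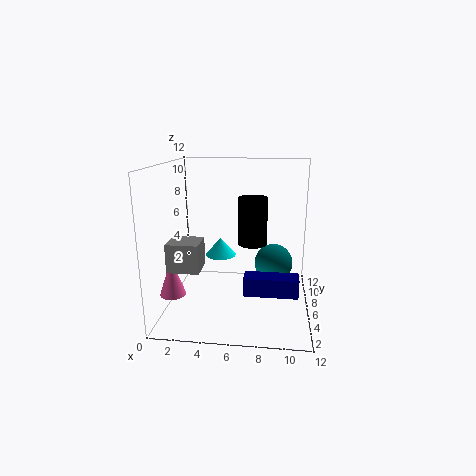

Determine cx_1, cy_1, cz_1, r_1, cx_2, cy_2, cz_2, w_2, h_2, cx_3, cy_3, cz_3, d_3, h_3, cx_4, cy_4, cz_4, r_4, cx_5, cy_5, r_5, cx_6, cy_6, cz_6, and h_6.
cx_1 = 7.5; cy_1 = 2; cz_1 = 7; r_1 = 1; cx_2 = 6.75; cy_2 = 3; cz_2 = 2.25; w_2 = 4.25; h_2 = 1.5; cx_3 = 1; cy_3 = 2.25; cz_3 = 4.25; d_3 = 2.25; h_3 = 2.25; cx_4 = 1.25; cy_4 = 2.75; cz_4 = 2.25; r_4 = 1; cx_5 = 9; cy_5 = 8.75; r_5 = 1.75; cx_6 = 3.75; cy_6 = 10.25; cz_6 = 2.75; h_6 = 1.75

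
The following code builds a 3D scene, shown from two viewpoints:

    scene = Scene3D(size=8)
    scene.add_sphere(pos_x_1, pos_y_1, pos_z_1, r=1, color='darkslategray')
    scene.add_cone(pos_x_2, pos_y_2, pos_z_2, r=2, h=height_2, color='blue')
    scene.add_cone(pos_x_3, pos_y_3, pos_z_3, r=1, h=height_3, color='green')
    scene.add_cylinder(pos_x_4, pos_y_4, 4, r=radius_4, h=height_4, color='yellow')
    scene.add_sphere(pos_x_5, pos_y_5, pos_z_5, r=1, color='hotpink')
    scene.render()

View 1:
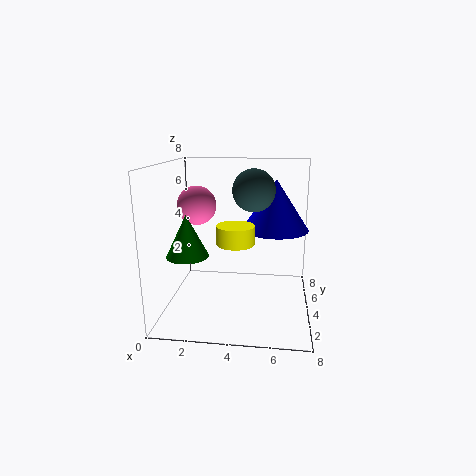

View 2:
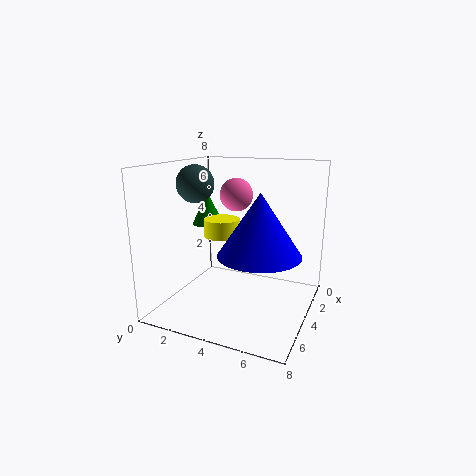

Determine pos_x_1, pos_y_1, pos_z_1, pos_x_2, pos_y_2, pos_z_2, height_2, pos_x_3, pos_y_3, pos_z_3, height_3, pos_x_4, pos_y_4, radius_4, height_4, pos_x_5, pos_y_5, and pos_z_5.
pos_x_1 = 5, pos_y_1 = 2, pos_z_1 = 7, pos_x_2 = 6, pos_y_2 = 6, pos_z_2 = 4, height_2 = 3, pos_x_3 = 2, pos_y_3 = 1, pos_z_3 = 4, height_3 = 2, pos_x_4 = 4, pos_y_4 = 3, radius_4 = 1, height_4 = 1, pos_x_5 = 2, pos_y_5 = 3, pos_z_5 = 6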